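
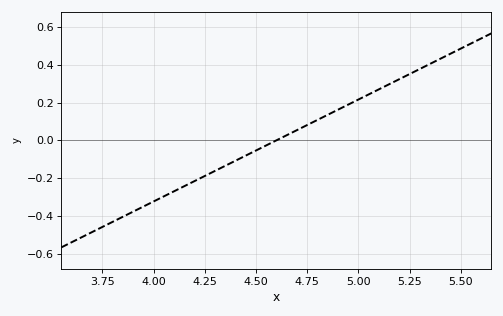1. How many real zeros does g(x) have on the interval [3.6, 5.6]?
1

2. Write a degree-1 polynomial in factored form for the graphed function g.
y = 0.54(x - 4.6)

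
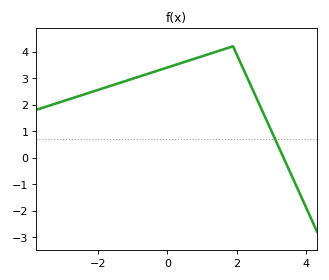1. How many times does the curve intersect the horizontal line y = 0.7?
1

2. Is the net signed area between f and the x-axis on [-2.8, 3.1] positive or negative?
positive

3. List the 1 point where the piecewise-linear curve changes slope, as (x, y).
(1.9, 4.2)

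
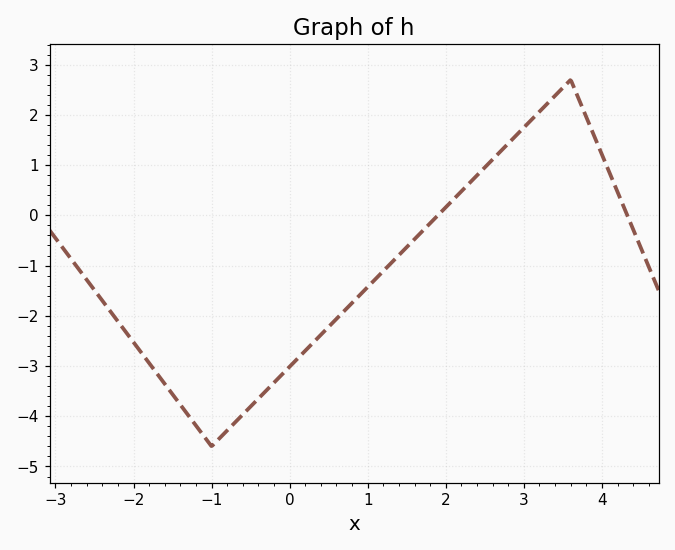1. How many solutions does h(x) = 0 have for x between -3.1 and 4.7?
2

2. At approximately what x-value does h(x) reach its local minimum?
-0.998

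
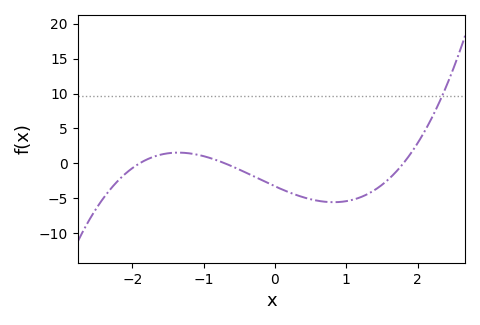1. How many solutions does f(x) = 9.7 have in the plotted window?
1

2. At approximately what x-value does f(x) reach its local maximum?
-1.4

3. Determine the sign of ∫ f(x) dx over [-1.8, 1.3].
negative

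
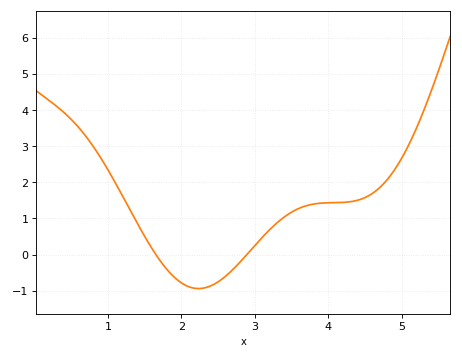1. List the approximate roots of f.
1.7, 2.9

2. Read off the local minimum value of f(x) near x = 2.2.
-0.9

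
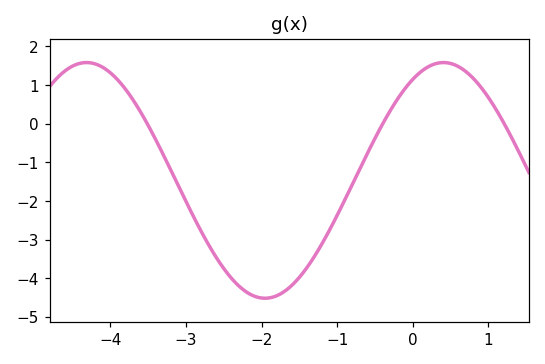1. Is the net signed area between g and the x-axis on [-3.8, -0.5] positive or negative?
negative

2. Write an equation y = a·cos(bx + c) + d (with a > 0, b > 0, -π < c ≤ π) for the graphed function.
y = 3.05cos(1.33x - 0.542) - 1.47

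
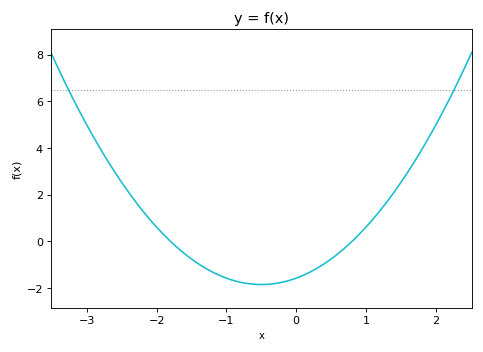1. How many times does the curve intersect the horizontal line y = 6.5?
2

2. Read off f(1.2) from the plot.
1.4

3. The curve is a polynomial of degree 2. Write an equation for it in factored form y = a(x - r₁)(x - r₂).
y = 1.09(x + 1.8)(x - 0.8)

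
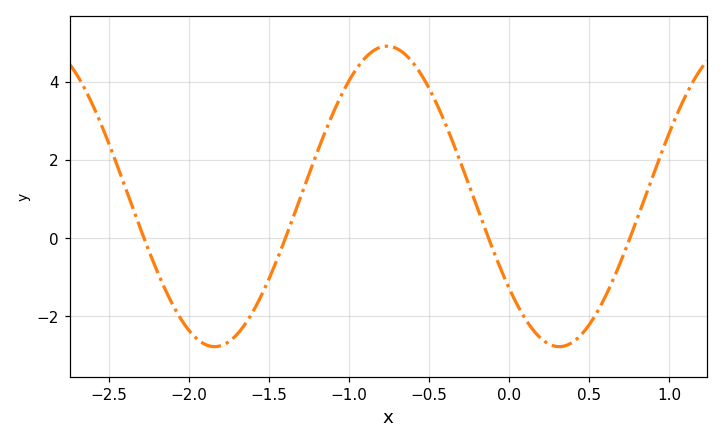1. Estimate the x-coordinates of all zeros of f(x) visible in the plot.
-2.28, -1.4, -0.13, 0.753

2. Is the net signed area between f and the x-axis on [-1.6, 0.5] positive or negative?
positive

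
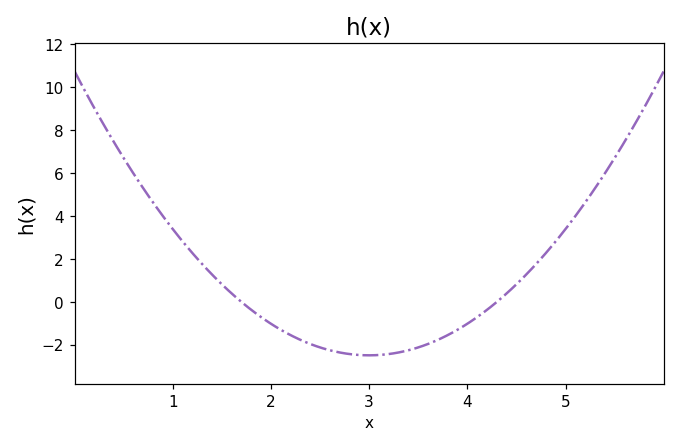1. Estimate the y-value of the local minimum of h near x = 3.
-2.4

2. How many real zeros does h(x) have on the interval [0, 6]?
2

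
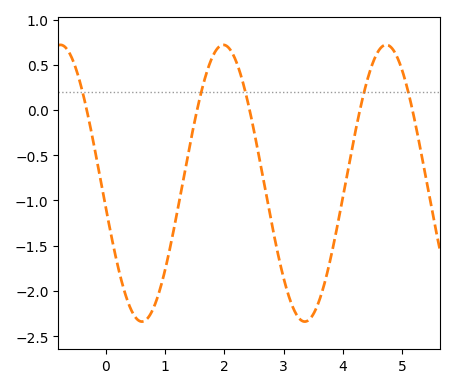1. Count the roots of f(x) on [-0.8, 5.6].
5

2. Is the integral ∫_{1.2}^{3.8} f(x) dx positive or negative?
negative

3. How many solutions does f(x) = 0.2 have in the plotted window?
5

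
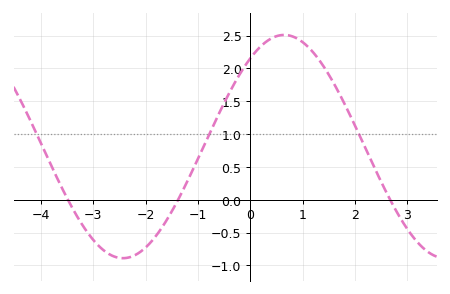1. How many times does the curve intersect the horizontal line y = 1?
3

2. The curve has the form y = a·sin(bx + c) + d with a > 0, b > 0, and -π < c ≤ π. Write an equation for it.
y = 1.7sin(1x + 0.91) + 0.81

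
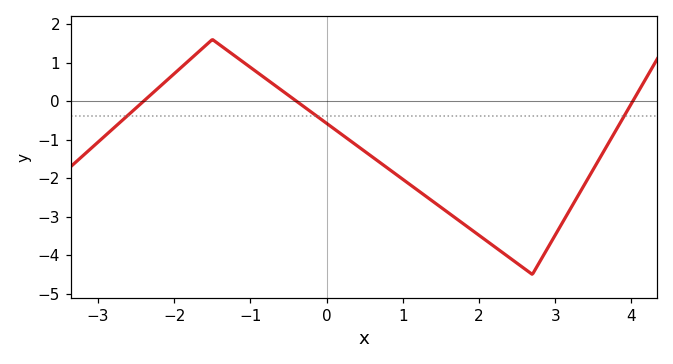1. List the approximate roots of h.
-2.4, -0.4, 4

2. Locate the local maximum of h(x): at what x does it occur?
-1.4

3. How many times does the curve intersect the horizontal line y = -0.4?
3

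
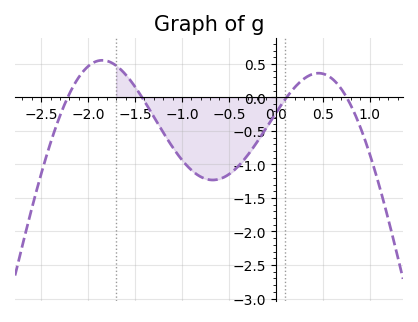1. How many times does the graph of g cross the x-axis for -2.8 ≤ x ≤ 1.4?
4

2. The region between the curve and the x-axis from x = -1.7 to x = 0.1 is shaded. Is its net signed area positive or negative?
negative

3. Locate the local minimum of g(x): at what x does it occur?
-0.672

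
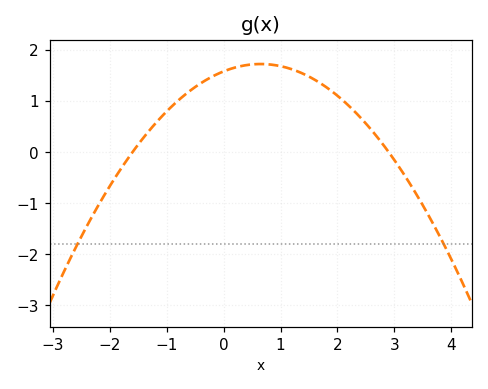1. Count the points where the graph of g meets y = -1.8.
2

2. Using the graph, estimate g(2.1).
1.01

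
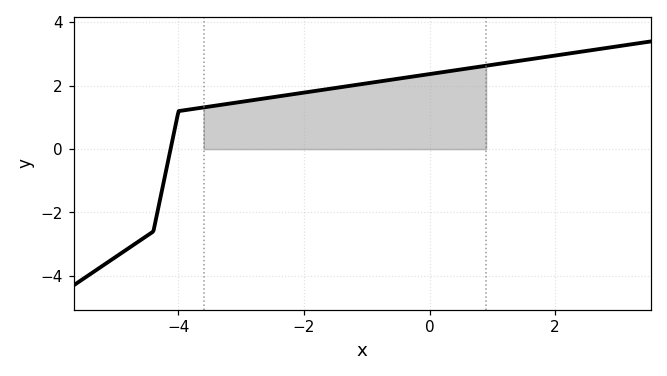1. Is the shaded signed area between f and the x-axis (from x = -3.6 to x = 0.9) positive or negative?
positive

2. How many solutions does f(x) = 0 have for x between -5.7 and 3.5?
1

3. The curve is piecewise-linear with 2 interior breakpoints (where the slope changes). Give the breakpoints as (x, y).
(-4.4, -2.6); (-4, 1.2)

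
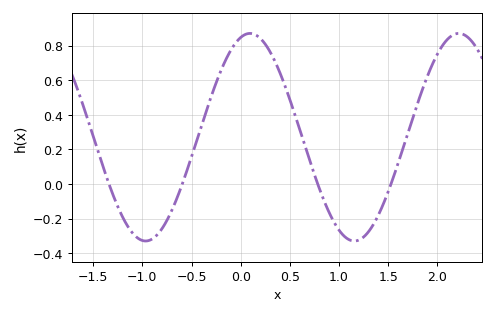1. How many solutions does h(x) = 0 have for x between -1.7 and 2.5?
4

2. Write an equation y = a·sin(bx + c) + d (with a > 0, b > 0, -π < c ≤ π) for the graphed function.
y = 0.6sin(3x + 1.3) + 0.27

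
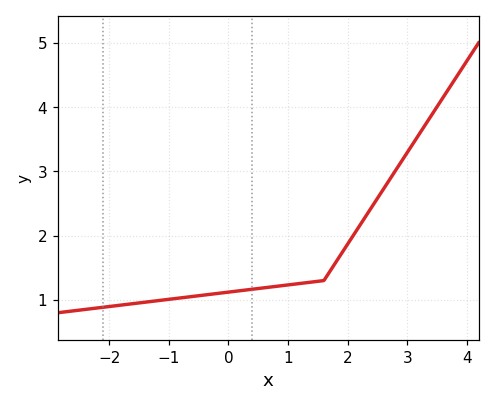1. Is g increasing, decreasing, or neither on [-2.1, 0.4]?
increasing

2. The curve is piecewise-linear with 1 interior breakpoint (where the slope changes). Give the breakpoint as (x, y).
(1.6, 1.3)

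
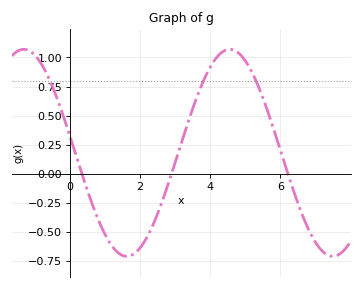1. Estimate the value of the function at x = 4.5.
1.05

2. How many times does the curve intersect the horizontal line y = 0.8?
3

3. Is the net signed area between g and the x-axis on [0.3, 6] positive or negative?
positive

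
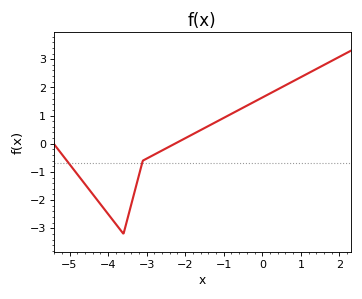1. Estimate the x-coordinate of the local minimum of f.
-3.6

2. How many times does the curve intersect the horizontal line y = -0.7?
2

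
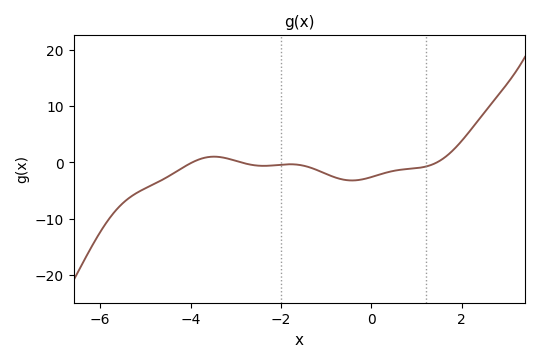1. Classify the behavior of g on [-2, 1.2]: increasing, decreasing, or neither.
neither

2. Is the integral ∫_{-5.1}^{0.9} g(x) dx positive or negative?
negative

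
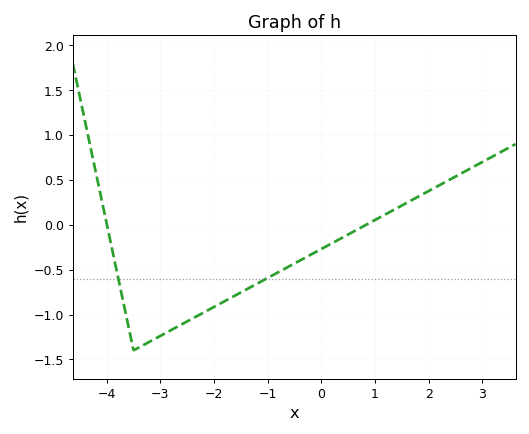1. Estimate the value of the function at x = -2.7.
-1.14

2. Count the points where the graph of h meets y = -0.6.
2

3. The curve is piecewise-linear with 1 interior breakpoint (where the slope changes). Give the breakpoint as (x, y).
(-3.5, -1.4)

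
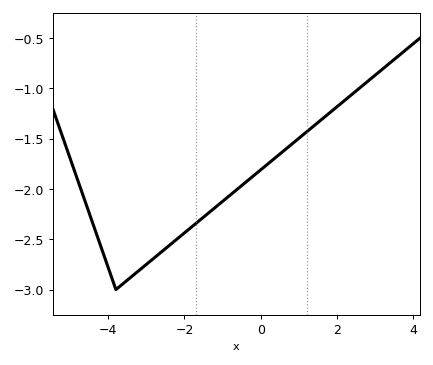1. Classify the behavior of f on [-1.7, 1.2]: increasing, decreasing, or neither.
increasing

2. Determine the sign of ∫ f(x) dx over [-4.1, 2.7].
negative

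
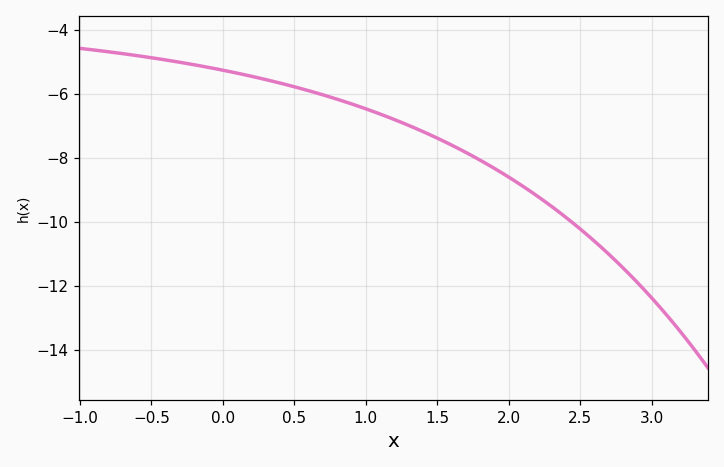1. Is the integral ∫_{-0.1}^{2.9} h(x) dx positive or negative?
negative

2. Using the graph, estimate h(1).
-6.4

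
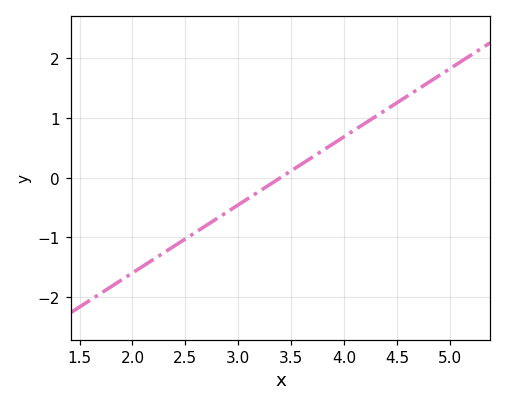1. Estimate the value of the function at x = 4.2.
0.9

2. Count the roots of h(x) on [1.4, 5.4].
1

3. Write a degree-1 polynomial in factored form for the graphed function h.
y = 1.14(x - 3.4)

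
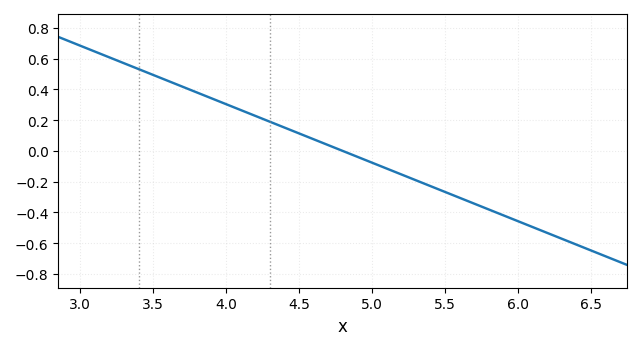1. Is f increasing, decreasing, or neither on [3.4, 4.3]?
decreasing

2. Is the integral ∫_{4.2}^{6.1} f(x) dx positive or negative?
negative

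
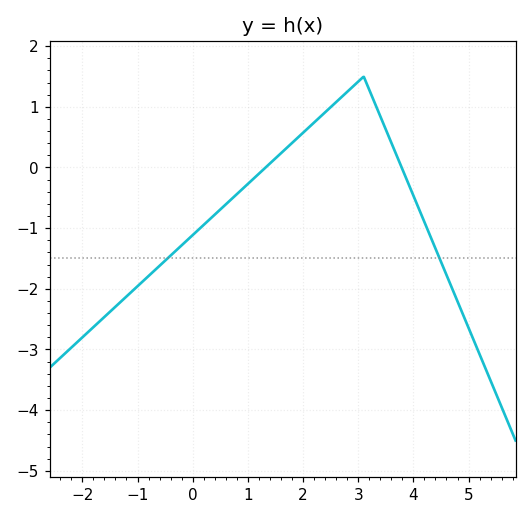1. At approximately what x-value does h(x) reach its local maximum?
3.1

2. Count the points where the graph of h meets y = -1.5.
2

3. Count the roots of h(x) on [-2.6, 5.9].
2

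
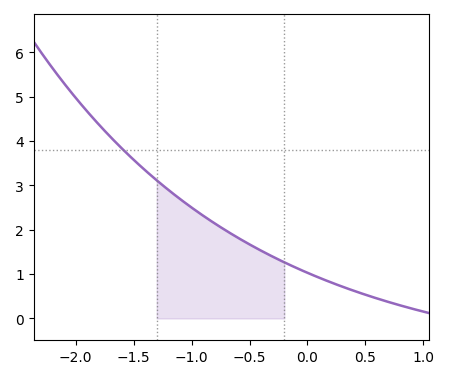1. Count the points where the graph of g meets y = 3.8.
1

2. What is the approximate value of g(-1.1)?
2.7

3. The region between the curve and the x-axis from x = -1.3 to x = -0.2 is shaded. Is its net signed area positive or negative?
positive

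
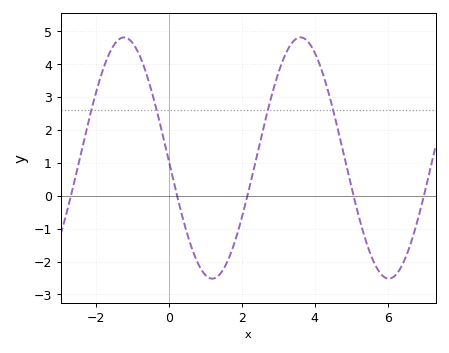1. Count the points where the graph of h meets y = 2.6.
4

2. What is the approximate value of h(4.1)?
4.1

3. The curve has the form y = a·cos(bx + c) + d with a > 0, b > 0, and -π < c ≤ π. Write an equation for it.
y = 3.67cos(1.3x + 1.59) + 1.15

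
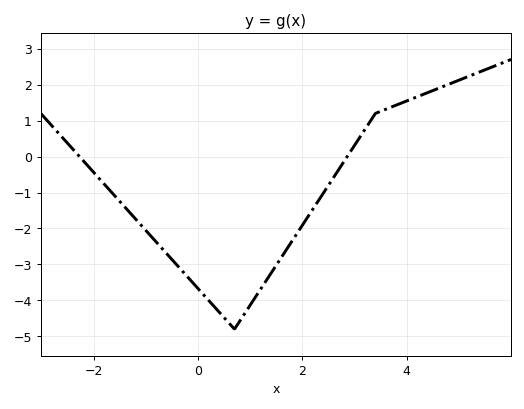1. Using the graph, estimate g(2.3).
-1.2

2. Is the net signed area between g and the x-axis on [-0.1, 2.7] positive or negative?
negative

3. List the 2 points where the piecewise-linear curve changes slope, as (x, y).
(0.7, -4.8); (3.4, 1.2)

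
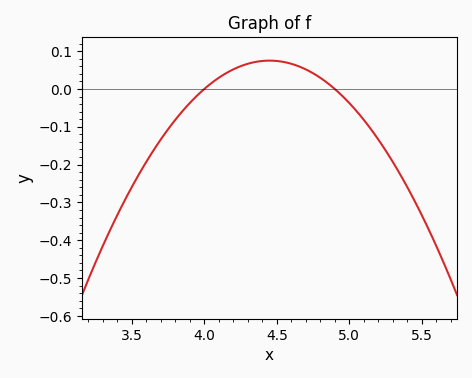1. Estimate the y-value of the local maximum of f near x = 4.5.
0.07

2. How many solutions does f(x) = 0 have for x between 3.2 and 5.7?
2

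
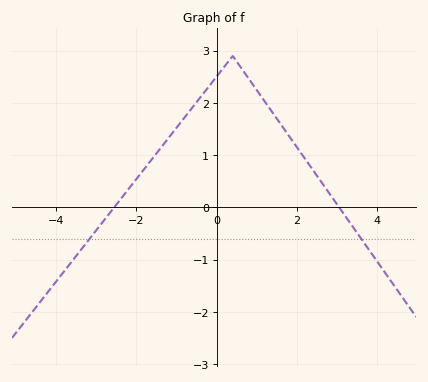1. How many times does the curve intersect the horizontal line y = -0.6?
2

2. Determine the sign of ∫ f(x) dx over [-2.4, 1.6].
positive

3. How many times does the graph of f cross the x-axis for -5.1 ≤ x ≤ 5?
2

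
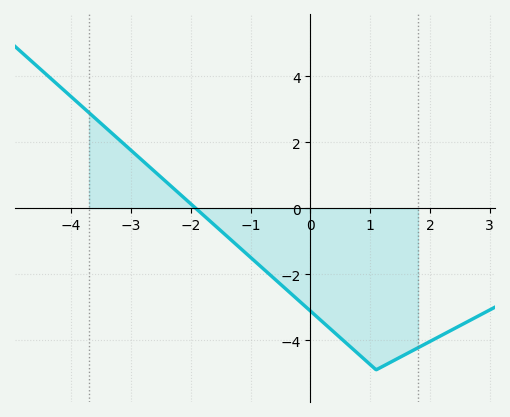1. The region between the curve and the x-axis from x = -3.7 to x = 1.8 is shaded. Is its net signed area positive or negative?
negative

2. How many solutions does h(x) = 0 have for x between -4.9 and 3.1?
1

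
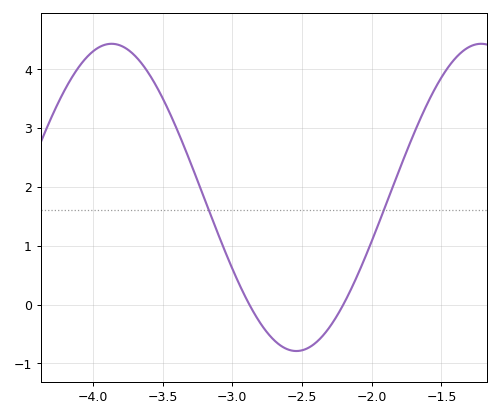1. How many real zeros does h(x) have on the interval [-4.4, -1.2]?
2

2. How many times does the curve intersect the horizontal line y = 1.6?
2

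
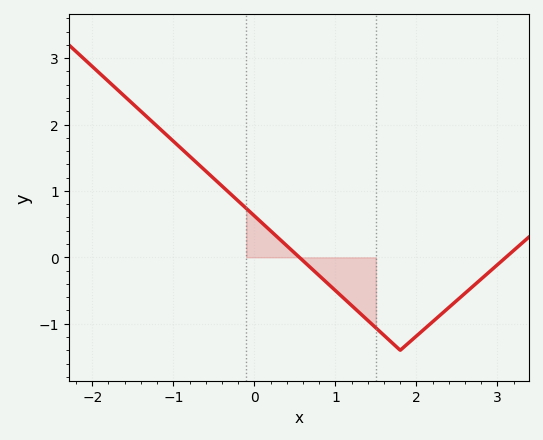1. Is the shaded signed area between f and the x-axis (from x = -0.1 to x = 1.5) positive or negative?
negative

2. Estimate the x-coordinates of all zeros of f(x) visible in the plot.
0.555, 3.1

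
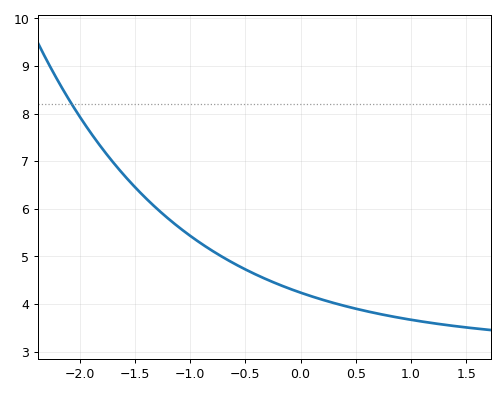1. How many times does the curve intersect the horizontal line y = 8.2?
1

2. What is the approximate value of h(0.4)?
3.96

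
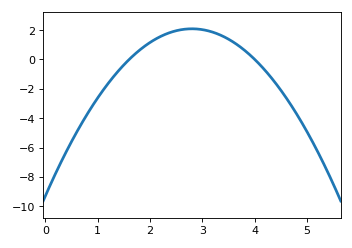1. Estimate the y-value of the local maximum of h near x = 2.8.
2.09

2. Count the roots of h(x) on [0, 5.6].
2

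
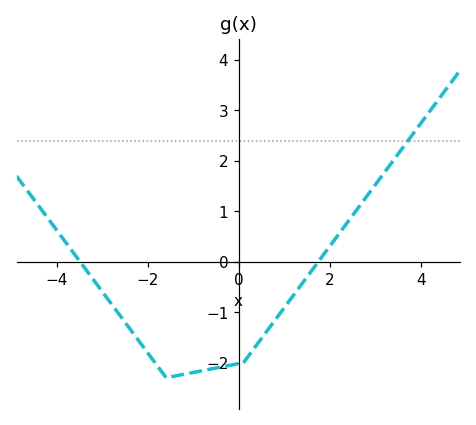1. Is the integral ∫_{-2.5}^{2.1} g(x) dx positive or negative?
negative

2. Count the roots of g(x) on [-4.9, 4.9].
2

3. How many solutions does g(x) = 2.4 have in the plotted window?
1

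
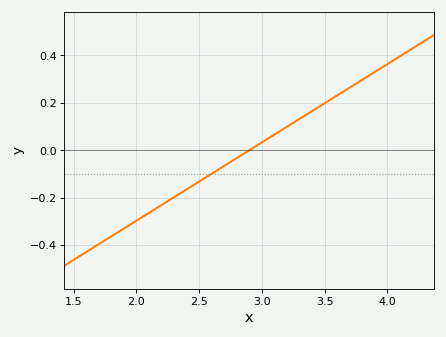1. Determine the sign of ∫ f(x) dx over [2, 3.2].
negative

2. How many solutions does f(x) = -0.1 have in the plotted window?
1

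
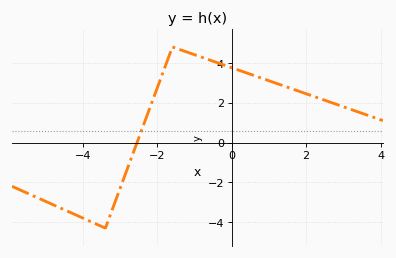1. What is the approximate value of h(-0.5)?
4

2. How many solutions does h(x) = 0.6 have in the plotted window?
1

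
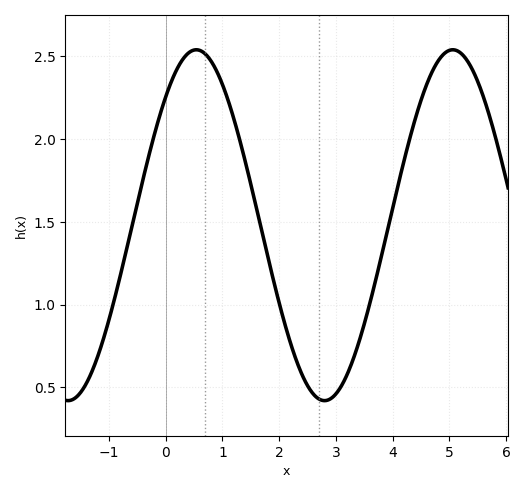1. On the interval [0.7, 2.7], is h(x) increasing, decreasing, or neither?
decreasing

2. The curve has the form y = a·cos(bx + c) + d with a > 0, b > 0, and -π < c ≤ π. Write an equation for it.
y = 1.06cos(1.4x - 0.75) + 1.48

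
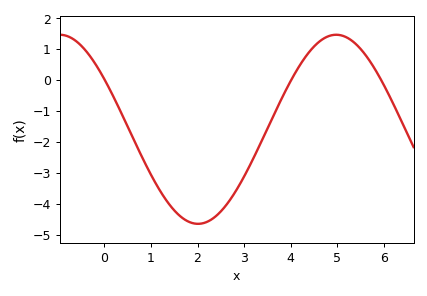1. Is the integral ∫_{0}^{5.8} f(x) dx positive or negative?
negative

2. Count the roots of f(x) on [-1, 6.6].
3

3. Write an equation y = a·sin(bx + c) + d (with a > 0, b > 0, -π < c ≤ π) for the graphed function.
y = 3.05sin(1.06x + 2.58) - 1.6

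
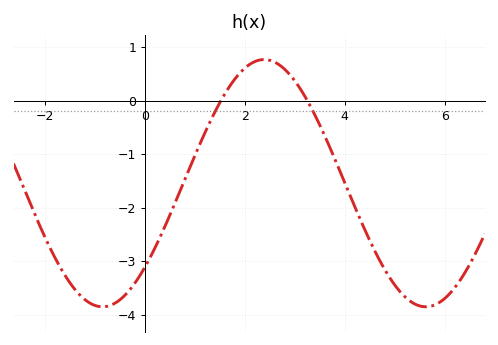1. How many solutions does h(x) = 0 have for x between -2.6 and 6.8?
2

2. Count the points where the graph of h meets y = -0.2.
2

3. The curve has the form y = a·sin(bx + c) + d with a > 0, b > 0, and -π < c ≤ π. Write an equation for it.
y = 2.31sin(0.97x - 0.742) - 1.54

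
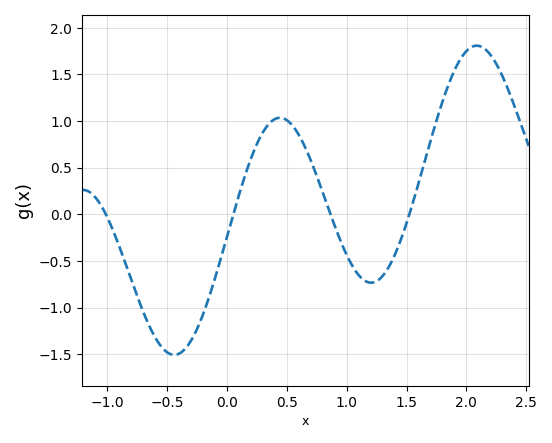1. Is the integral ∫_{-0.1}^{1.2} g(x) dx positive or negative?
positive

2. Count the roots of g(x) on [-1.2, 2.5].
4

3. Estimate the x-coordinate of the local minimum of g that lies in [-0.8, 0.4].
-0.45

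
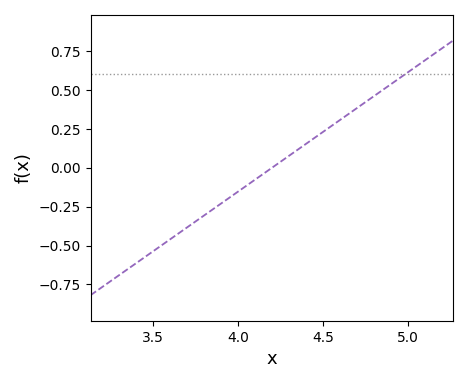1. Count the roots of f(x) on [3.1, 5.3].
1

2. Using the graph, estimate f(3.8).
-0.3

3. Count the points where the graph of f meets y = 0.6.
1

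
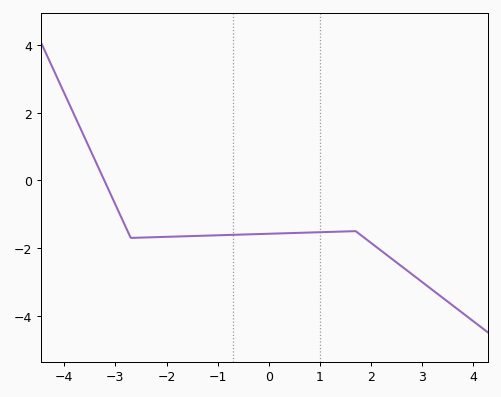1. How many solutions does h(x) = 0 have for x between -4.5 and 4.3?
1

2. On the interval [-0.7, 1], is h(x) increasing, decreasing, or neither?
increasing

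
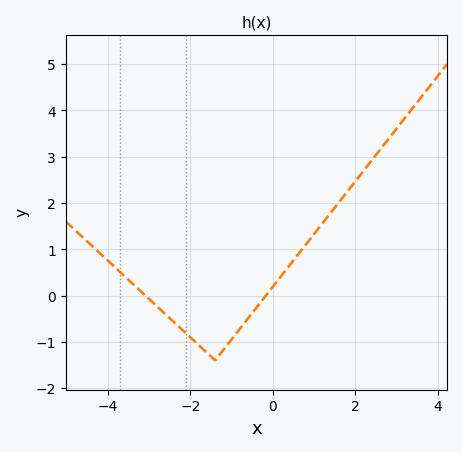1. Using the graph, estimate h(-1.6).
-1.23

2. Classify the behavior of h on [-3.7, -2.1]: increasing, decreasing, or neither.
decreasing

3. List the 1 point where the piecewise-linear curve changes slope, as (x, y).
(-1.4, -1.4)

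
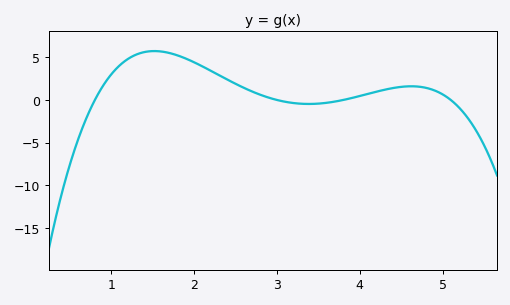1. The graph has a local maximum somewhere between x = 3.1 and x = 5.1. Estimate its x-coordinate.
4.6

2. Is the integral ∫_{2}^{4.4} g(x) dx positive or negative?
positive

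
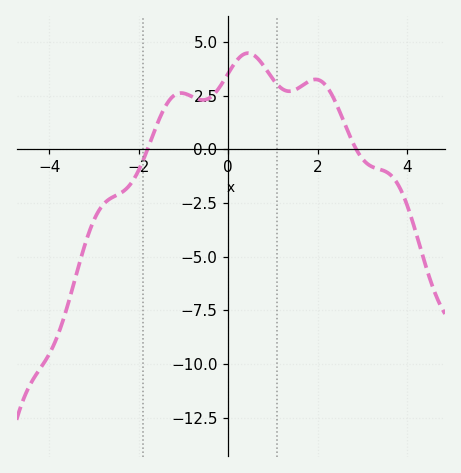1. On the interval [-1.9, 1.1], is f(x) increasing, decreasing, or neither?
neither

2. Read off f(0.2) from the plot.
4.15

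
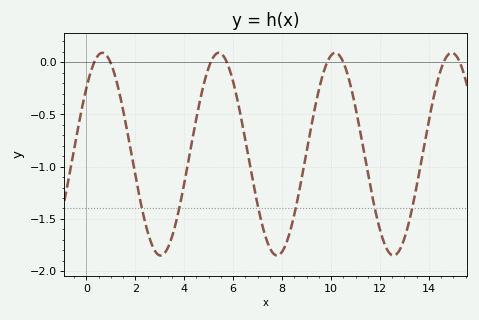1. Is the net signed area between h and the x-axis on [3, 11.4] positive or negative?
negative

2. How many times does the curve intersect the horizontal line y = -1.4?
6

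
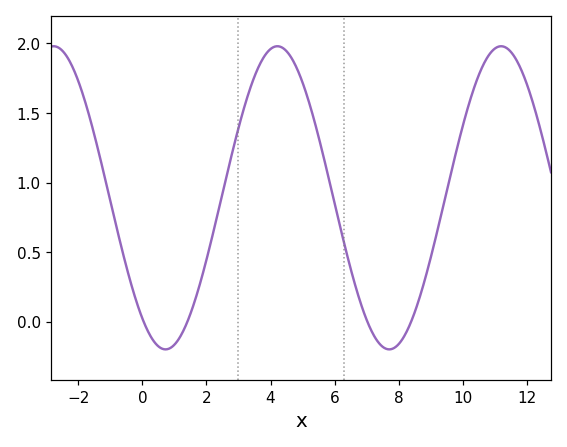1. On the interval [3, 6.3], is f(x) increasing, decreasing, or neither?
neither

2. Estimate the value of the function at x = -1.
0.85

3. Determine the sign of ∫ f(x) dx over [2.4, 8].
positive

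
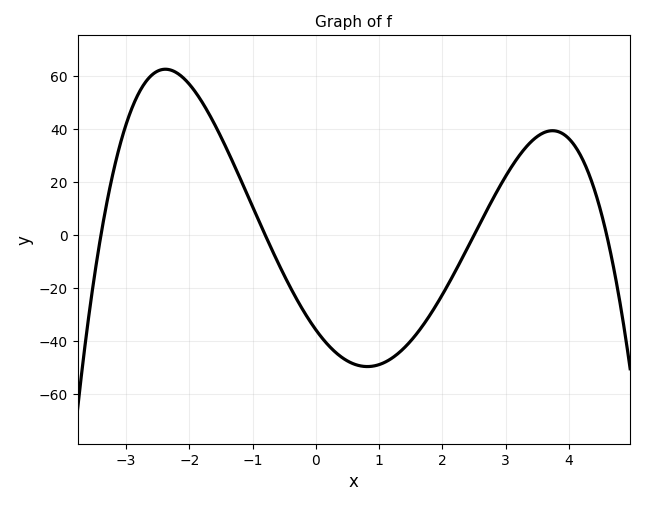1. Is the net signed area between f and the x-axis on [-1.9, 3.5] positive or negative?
negative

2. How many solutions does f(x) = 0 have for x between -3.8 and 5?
4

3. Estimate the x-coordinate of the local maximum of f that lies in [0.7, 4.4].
3.74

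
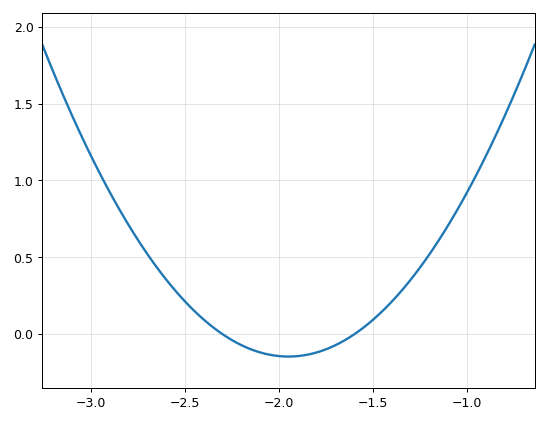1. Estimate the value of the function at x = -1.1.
0.7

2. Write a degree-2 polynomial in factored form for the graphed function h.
y = 1.18(x + 2.3)(x + 1.6)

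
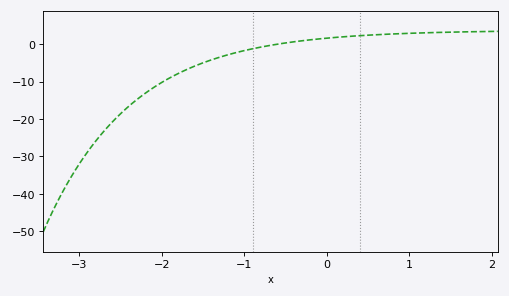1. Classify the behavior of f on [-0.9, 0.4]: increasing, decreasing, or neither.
increasing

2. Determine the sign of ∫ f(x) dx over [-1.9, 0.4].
negative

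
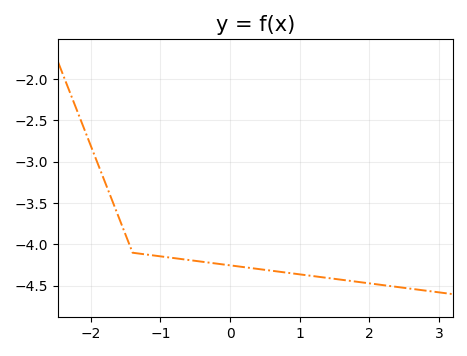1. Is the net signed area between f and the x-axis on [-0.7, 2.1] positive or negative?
negative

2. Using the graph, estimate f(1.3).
-4.4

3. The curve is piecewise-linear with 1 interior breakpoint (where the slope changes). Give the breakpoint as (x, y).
(-1.4, -4.1)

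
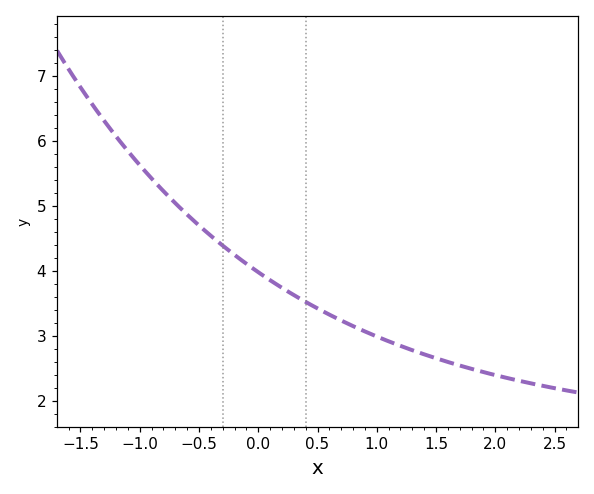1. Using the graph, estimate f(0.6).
3.3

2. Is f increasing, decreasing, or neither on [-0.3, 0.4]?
decreasing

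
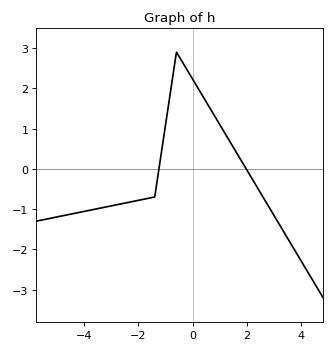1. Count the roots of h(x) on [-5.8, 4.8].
2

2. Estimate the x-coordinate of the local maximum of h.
-0.6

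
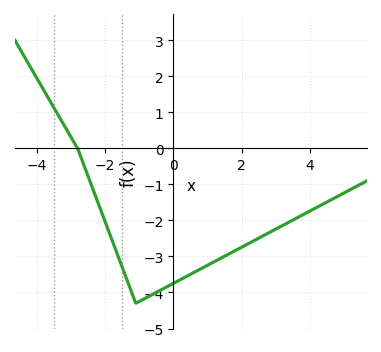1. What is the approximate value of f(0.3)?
-3.6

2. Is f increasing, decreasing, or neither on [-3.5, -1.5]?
decreasing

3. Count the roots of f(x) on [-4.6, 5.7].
1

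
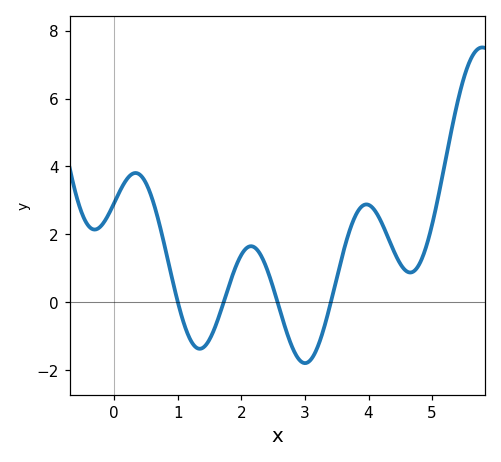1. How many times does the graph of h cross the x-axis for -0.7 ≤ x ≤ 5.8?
4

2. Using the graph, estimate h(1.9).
0.983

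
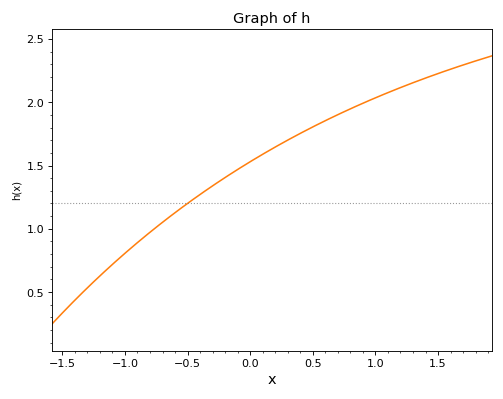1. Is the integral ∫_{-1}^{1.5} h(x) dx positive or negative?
positive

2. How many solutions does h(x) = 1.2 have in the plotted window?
1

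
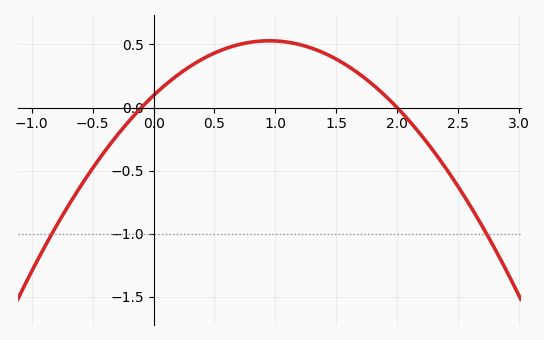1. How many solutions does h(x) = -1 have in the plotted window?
2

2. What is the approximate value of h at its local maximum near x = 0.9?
0.55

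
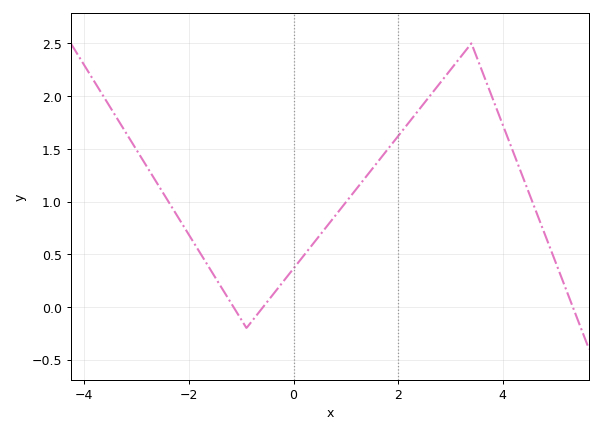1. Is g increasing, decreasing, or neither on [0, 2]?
increasing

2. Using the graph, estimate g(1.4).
1.24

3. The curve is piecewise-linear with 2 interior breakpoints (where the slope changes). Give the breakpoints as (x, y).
(-0.9, -0.2); (3.4, 2.5)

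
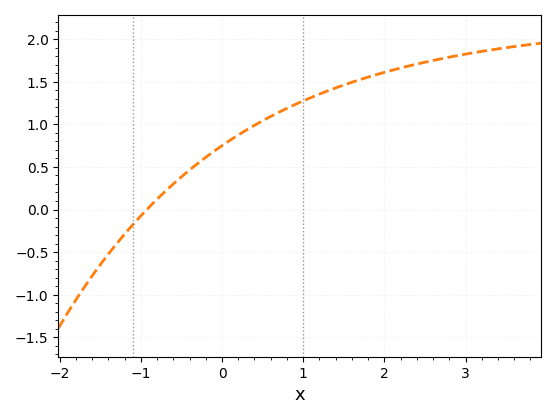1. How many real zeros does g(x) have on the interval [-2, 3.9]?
1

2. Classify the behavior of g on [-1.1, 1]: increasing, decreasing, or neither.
increasing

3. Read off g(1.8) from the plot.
1.55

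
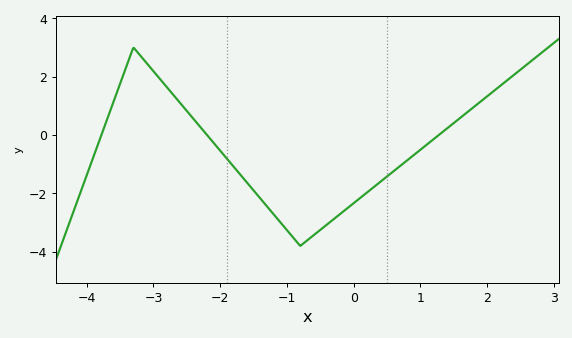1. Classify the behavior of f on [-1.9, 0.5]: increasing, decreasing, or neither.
neither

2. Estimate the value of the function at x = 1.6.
0.6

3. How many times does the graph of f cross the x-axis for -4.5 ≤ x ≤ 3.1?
3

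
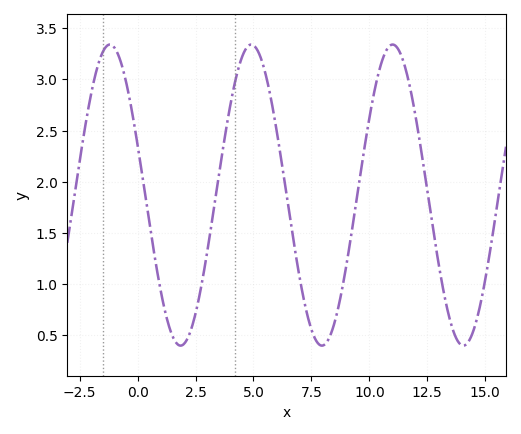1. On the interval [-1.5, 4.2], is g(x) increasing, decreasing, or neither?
neither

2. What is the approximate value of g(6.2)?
2.22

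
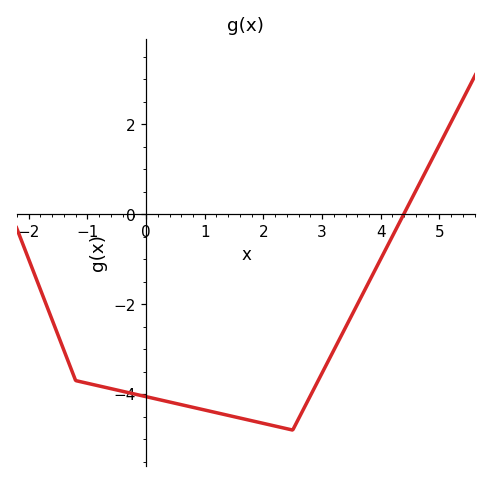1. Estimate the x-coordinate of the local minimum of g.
2.4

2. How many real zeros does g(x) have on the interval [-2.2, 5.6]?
1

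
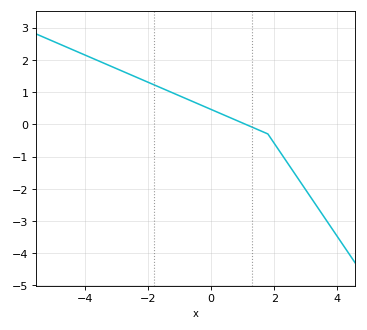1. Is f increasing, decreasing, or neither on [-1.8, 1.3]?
decreasing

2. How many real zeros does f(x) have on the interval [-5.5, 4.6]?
1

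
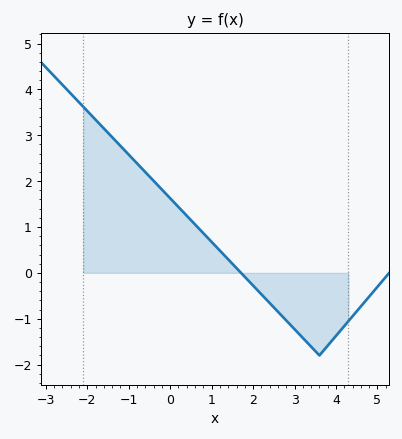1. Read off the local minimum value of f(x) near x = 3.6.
-1.8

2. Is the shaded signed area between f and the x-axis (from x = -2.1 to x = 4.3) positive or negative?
positive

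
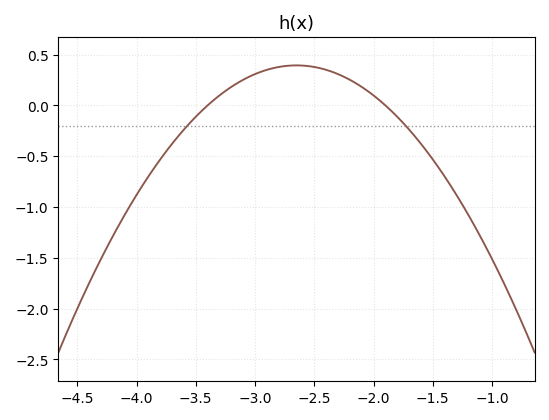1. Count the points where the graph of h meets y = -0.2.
2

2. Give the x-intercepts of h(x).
-3.4, -1.9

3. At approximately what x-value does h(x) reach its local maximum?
-2.65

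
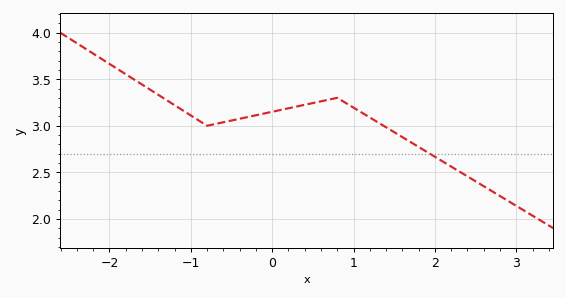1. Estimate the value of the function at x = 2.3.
2.51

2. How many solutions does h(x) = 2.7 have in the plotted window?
1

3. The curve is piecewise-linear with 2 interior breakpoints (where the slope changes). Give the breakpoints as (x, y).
(-0.8, 3); (0.8, 3.3)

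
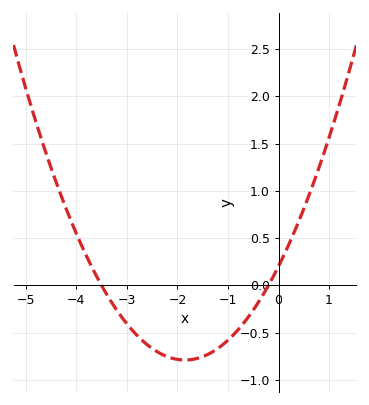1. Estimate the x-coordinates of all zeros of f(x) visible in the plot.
-3.5, -0.2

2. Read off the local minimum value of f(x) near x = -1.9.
-0.79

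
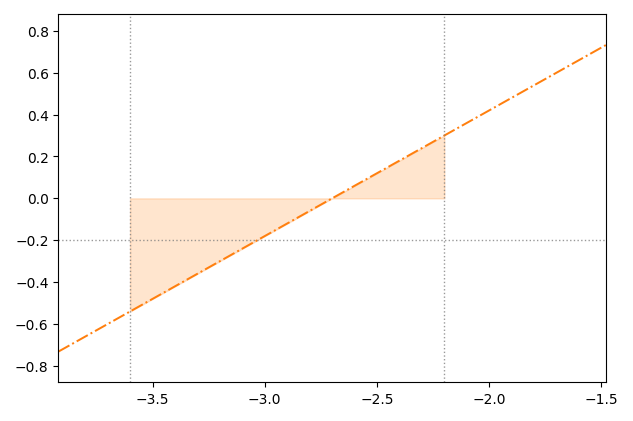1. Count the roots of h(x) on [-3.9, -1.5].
1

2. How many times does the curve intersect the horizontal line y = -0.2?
1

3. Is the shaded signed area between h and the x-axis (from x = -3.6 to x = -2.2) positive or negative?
negative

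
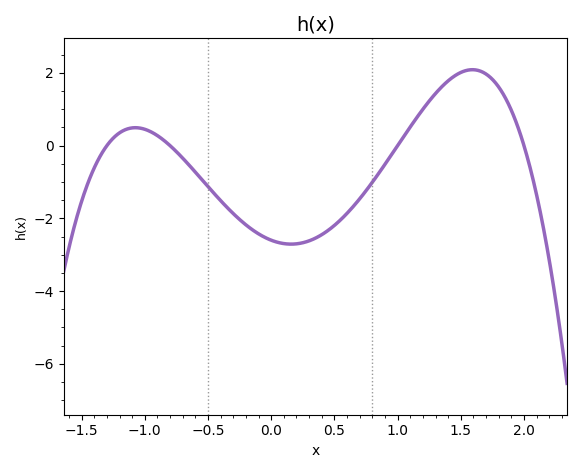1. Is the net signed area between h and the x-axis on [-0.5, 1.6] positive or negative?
negative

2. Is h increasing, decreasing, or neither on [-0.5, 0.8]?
neither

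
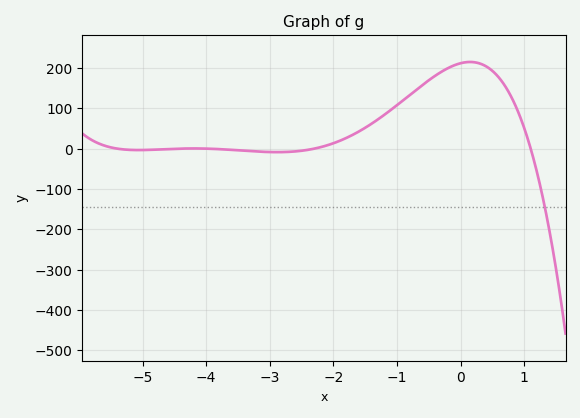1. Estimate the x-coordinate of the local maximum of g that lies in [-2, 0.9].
0.148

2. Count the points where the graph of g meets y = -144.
1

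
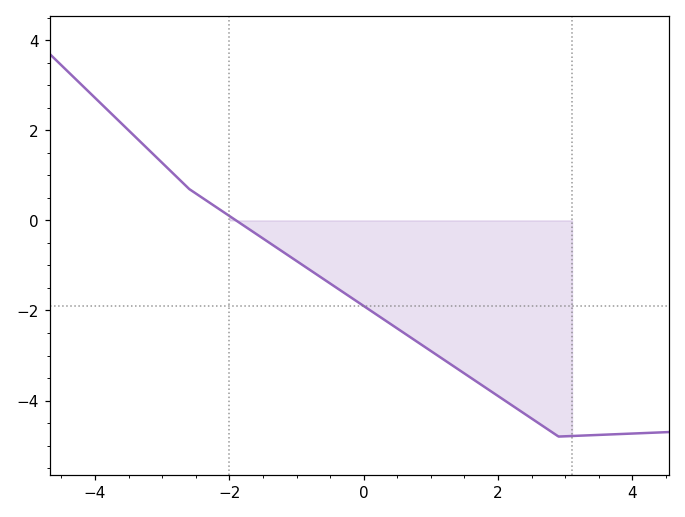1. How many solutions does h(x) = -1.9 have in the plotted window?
1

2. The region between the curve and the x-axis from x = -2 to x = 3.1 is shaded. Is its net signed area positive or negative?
negative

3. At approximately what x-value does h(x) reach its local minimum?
3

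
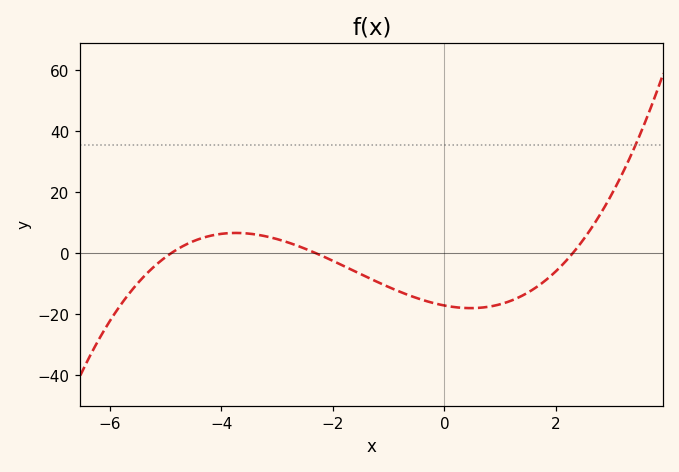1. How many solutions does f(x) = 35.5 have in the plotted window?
1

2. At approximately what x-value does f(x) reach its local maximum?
-3.8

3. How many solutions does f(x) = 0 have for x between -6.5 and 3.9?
3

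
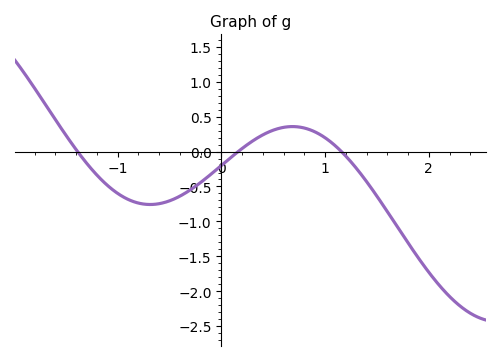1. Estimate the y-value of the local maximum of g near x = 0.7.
0.358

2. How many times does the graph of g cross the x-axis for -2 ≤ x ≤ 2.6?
3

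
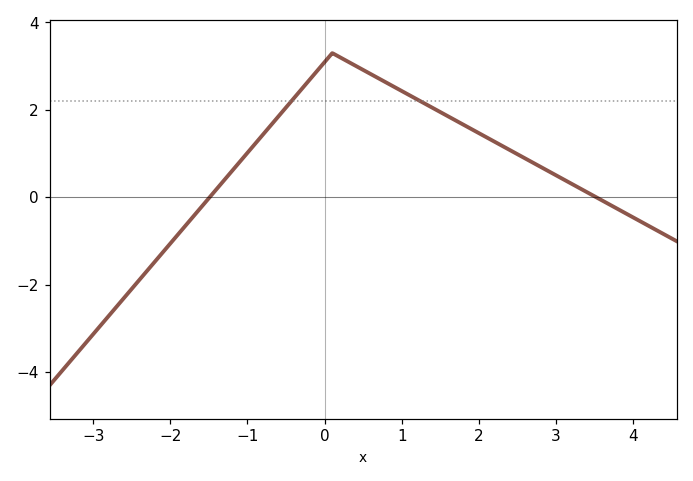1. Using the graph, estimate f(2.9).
0.603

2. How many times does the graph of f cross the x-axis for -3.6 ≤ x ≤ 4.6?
2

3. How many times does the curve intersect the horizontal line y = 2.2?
2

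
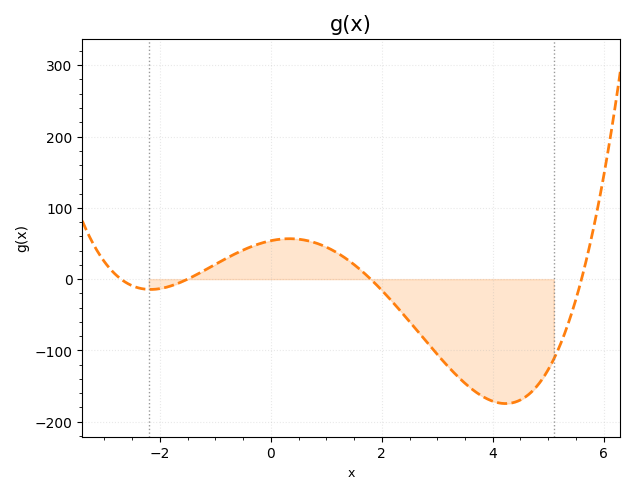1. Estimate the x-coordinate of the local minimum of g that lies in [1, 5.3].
4.23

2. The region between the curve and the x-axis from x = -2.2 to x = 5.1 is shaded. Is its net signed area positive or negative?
negative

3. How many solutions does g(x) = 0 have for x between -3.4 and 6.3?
4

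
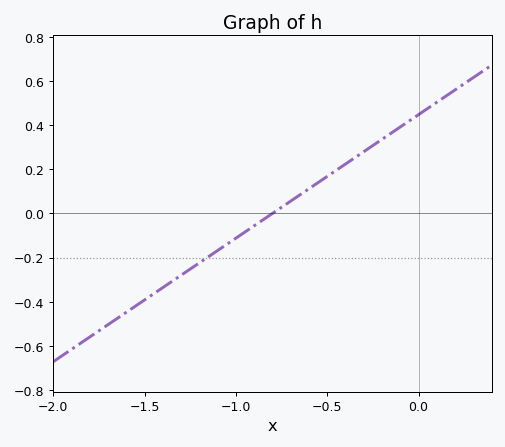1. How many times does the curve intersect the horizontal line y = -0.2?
1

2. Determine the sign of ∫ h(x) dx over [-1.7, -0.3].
negative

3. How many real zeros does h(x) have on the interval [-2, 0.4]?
1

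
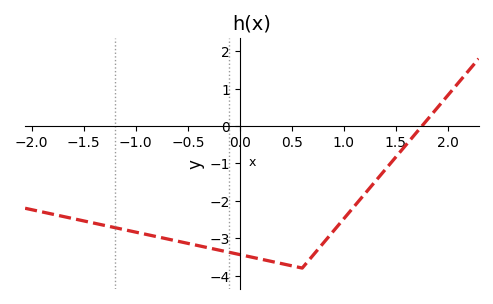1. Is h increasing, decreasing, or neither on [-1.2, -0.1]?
decreasing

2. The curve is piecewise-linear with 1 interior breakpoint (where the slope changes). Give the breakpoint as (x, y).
(0.6, -3.8)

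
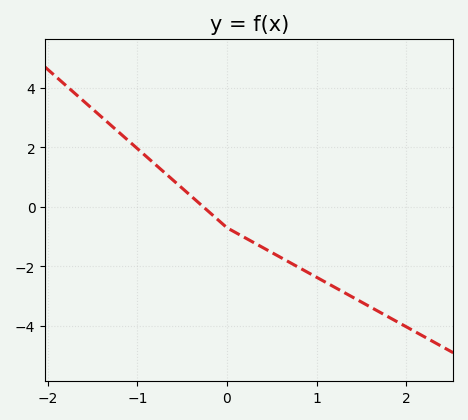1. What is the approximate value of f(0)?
-0.7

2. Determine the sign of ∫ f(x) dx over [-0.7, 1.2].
negative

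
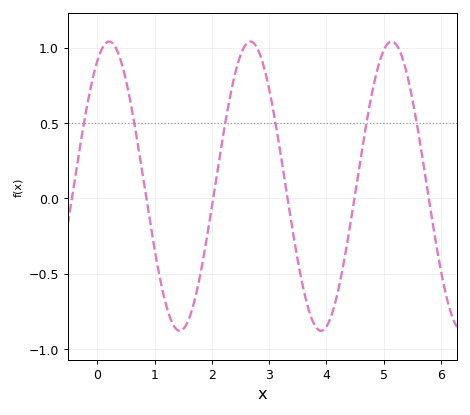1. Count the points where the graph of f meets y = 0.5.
6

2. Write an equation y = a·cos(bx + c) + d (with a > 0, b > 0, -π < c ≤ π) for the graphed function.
y = 0.96cos(2.5x - 0.53) + 0.08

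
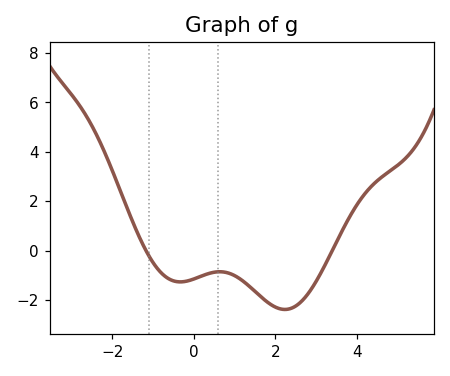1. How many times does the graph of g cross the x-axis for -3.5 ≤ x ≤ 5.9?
2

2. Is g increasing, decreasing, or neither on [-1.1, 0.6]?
neither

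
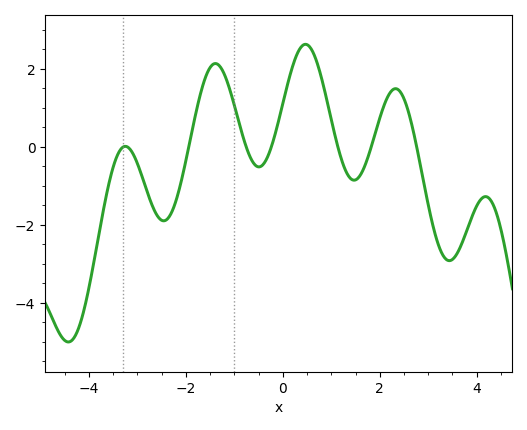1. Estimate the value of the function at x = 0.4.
2.6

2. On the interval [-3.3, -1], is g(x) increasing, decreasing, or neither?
neither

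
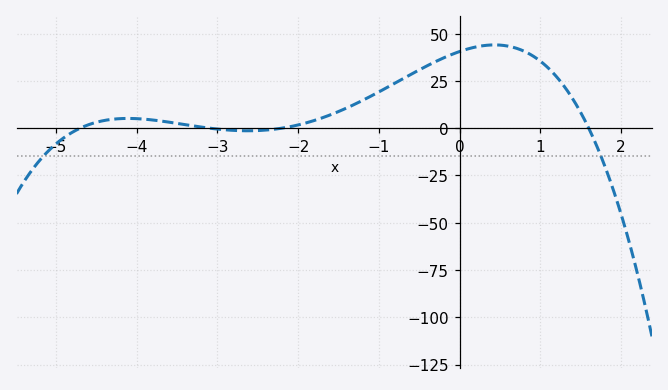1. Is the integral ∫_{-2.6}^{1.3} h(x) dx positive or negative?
positive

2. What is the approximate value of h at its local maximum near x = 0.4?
44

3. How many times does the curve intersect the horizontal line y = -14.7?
2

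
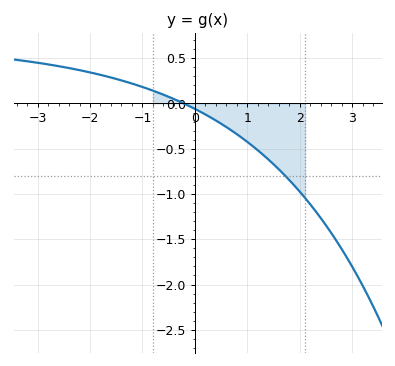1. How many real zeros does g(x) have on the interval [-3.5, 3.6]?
1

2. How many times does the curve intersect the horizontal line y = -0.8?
1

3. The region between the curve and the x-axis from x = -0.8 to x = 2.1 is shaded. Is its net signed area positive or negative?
negative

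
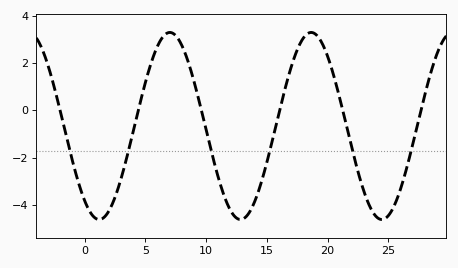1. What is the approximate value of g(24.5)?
-4.6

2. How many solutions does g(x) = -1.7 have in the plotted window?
6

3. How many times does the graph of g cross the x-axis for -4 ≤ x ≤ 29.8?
6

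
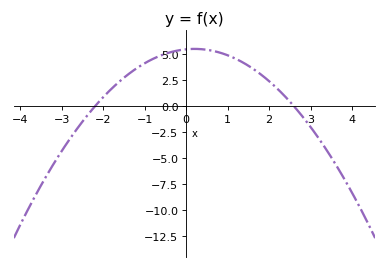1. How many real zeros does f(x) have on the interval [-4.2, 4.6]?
2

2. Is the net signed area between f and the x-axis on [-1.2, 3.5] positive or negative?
positive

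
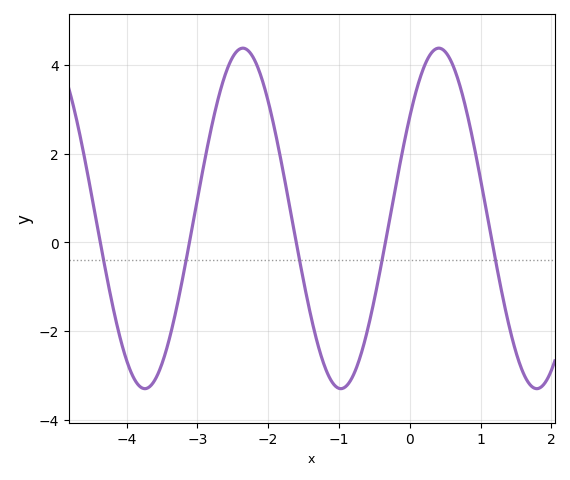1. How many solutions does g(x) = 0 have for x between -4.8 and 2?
5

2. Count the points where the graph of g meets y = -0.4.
5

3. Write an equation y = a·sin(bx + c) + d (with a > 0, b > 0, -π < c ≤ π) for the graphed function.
y = 3.84sin(2.3x + 0.64) + 0.54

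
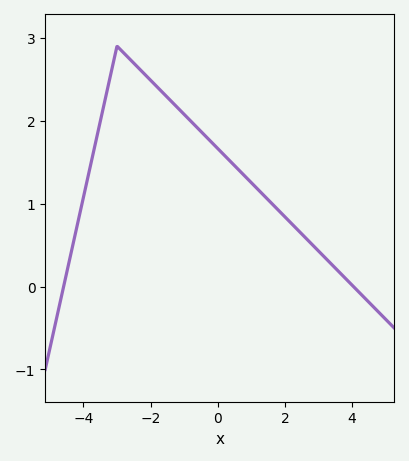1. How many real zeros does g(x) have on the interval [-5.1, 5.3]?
2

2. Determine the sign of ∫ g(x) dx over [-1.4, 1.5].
positive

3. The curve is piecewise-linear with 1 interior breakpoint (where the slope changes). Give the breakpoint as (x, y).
(-3, 2.9)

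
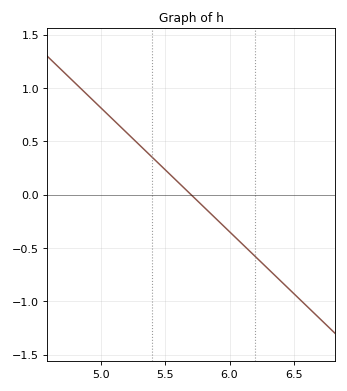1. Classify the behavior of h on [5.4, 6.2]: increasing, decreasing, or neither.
decreasing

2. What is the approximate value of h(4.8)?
1.04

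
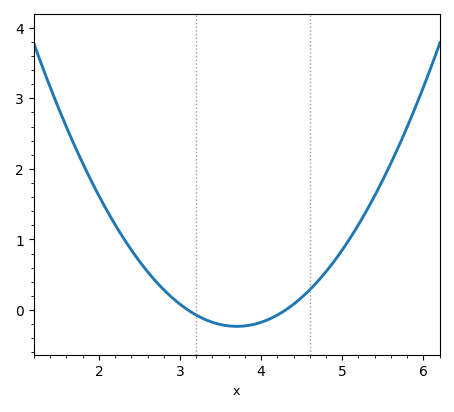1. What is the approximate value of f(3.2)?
-0.07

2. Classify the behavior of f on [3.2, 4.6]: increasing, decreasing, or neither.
neither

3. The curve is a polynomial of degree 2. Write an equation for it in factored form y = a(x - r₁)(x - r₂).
y = 0.64(x - 3.1)(x - 4.3)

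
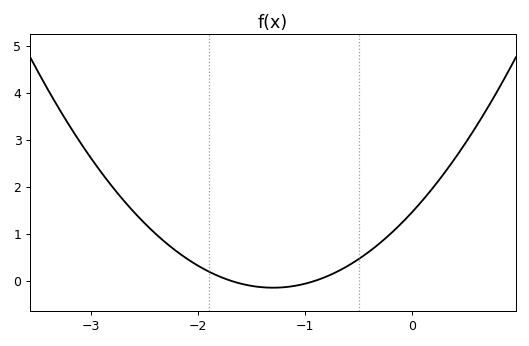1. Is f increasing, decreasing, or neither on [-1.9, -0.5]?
neither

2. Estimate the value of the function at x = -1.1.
-0.114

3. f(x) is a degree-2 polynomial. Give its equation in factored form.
y = 0.95(x + 1.7)(x + 0.9)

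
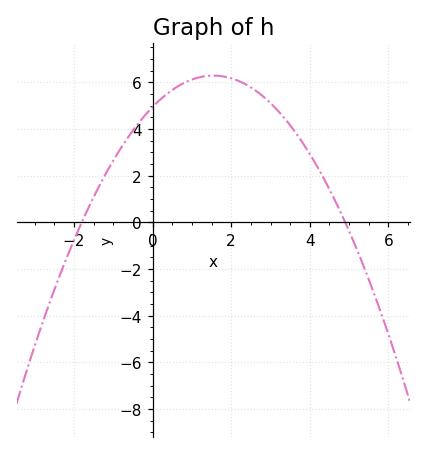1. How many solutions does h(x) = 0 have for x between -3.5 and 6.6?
2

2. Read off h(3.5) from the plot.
4.2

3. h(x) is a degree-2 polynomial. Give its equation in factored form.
y = -0.56(x + 1.8)(x - 4.9)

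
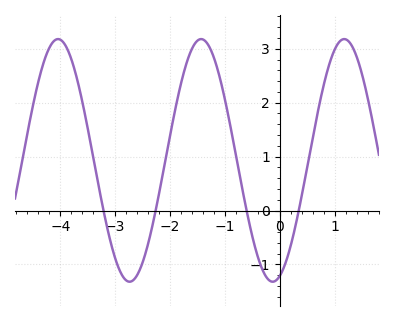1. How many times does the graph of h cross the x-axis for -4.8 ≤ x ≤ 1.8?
4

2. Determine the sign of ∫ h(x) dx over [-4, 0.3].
positive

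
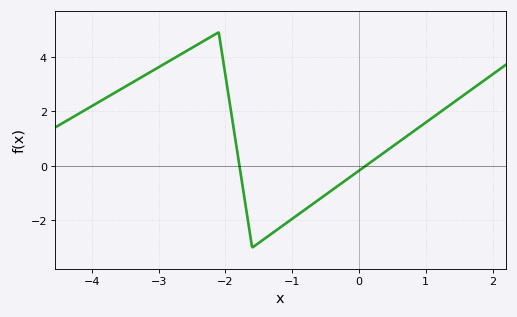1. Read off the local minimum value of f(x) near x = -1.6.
-3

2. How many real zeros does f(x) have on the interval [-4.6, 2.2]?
2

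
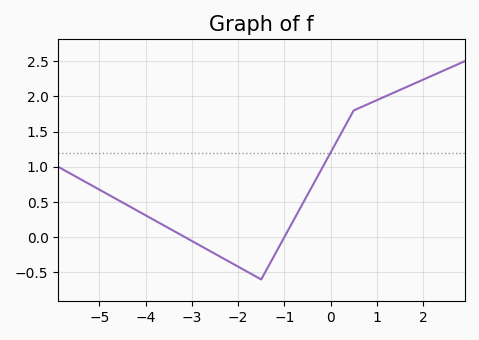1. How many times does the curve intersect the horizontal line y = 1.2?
1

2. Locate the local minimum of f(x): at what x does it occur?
-1.6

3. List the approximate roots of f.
-3.2, -1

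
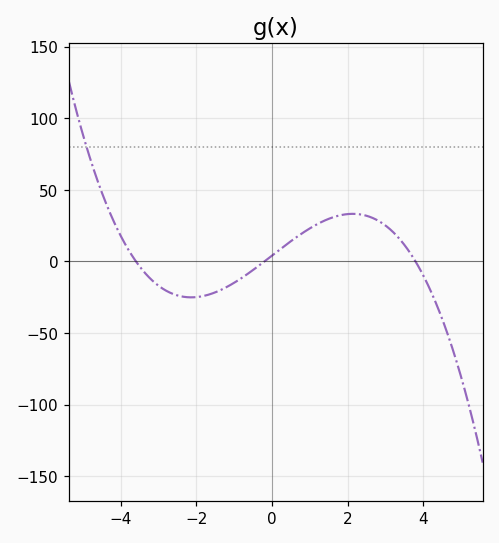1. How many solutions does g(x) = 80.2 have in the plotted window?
1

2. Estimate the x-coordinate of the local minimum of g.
-2.14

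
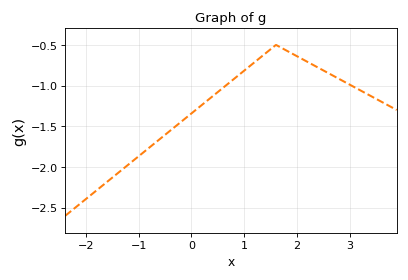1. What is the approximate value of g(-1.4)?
-2.1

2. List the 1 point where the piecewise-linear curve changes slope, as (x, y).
(1.6, -0.5)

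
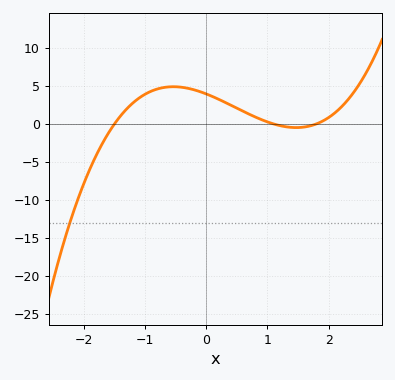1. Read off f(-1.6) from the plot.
-1.22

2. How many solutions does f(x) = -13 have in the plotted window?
1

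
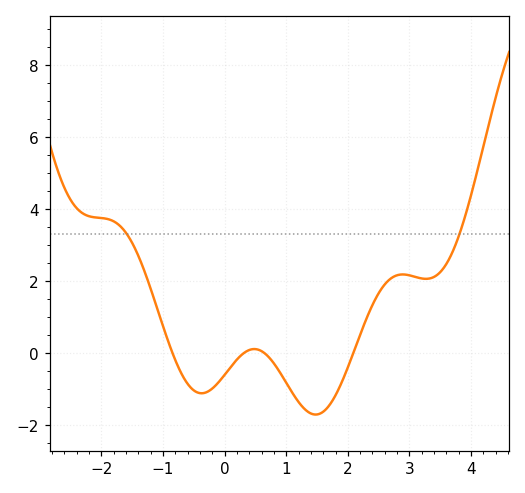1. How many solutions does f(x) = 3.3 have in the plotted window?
2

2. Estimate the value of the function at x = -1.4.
2.71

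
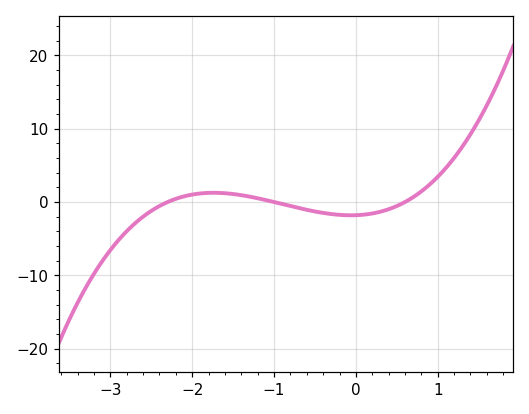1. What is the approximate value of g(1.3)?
8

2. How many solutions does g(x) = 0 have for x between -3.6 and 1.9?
3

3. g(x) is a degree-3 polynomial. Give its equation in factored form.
y = 1.3(x + 2.3)(x + 1)(x - 0.6)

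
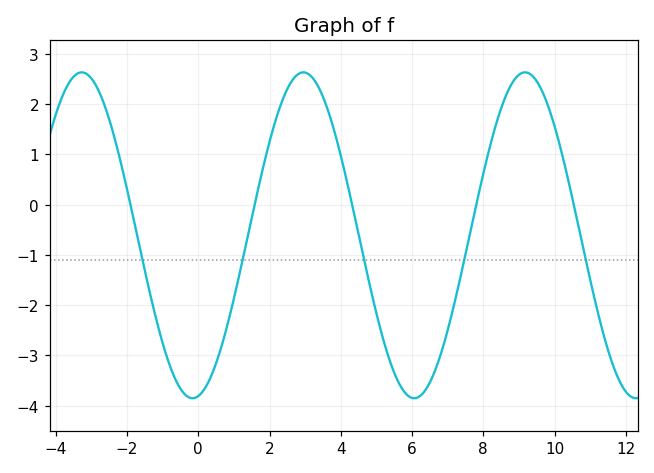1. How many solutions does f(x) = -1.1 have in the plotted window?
5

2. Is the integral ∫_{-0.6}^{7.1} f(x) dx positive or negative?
negative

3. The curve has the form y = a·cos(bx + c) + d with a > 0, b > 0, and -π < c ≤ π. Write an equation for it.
y = 3.24cos(1.01x - 2.98) - 0.61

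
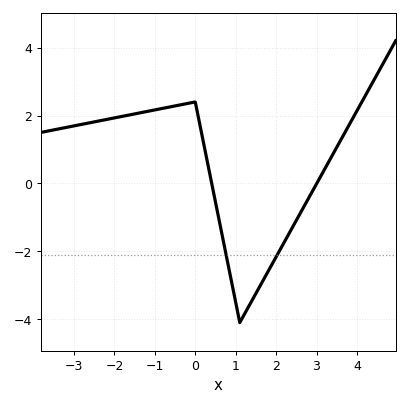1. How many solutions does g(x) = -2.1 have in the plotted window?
2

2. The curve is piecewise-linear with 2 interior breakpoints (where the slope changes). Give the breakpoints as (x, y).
(0, 2.4); (1.1, -4.1)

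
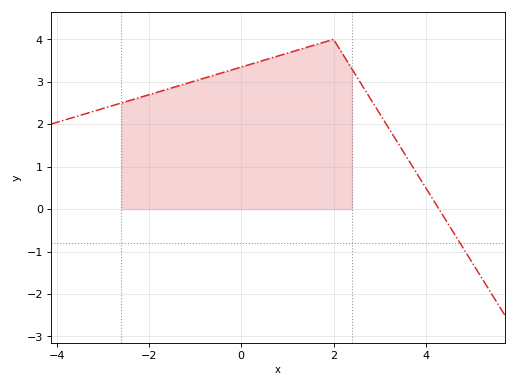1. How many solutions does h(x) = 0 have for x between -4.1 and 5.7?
1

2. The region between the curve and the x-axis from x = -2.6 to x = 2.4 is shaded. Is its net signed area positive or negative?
positive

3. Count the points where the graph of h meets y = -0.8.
1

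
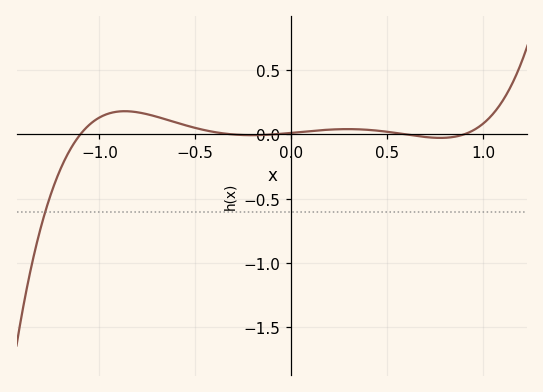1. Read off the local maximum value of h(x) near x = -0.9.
0.2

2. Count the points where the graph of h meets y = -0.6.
1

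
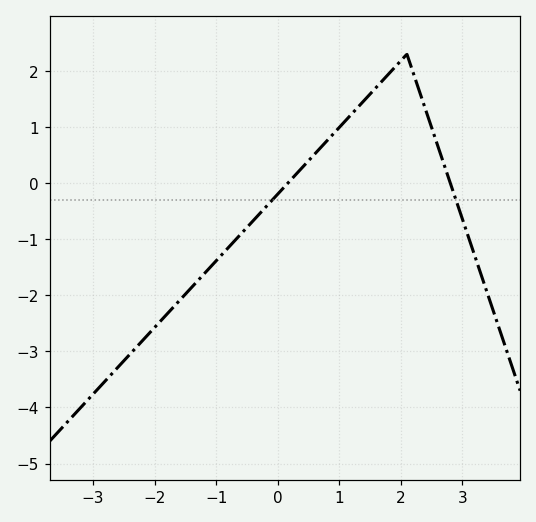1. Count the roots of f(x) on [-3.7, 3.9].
2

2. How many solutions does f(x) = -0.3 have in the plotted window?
2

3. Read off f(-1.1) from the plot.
-1.5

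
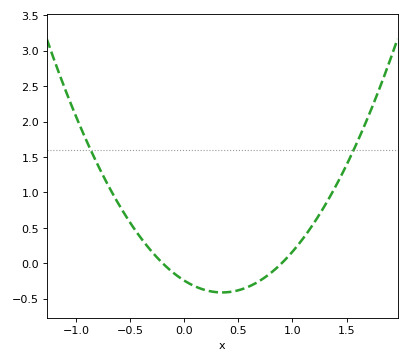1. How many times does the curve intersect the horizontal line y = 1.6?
2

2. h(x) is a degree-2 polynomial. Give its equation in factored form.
y = 1.36(x + 0.2)(x - 0.9)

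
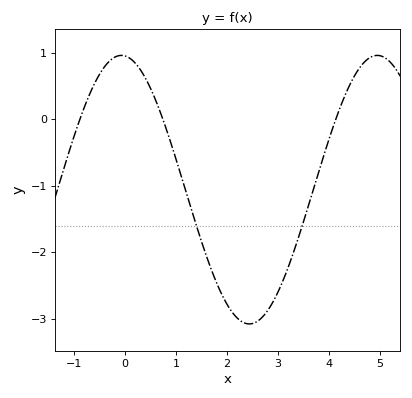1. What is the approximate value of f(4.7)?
0.9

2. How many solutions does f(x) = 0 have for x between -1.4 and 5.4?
3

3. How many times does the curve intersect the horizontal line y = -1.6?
2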